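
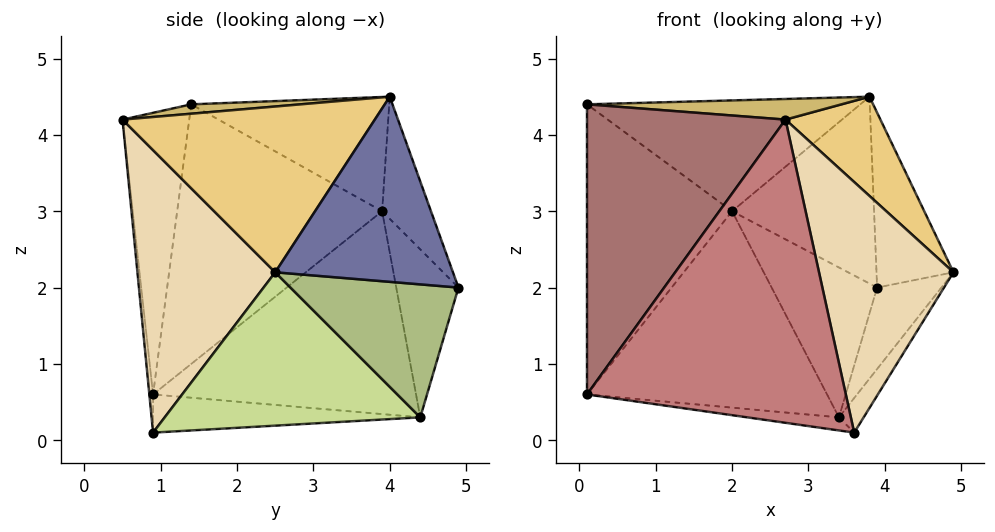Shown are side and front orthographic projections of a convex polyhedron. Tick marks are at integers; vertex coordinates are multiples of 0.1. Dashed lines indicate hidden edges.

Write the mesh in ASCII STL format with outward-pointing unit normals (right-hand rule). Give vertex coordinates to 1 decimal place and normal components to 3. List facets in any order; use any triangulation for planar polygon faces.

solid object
 facet normal 0.903 0.391 0.177
  outer loop
   vertex 3.8 4.0 4.5
   vertex 4.9 2.5 2.2
   vertex 3.9 4.9 2.0
  endloop
 endfacet
 facet normal -0.814 0.576 -0.076
  outer loop
   vertex 2.0 3.9 3.0
   vertex 0.1 0.9 0.6
   vertex 0.1 1.4 4.4
  endloop
 endfacet
 facet normal -0.492 0.679 0.545
  outer loop
   vertex 2.0 3.9 3.0
   vertex 0.1 1.4 4.4
   vertex 3.8 4.0 4.5
  endloop
 endfacet
 facet normal -0.309 0.899 0.311
  outer loop
   vertex 2.0 3.9 3.0
   vertex 3.8 4.0 4.5
   vertex 3.9 4.9 2.0
  endloop
 endfacet
 facet normal -0.141 0.048 -0.989
  outer loop
   vertex 3.4 4.4 0.3
   vertex 3.6 0.9 0.1
   vertex 0.1 0.9 0.6
  endloop
 endfacet
 facet normal 0.873 0.334 -0.355
  outer loop
   vertex 3.4 4.4 0.3
   vertex 3.9 4.9 2.0
   vertex 4.9 2.5 2.2
  endloop
 endfacet
 facet normal 0.819 0.079 -0.568
  outer loop
   vertex 3.4 4.4 0.3
   vertex 4.9 2.5 2.2
   vertex 3.6 0.9 0.1
  endloop
 endfacet
 facet normal -0.505 0.857 -0.103
  outer loop
   vertex 3.4 4.4 0.3
   vertex 2.0 3.9 3.0
   vertex 3.9 4.9 2.0
  endloop
 endfacet
 facet normal -0.715 0.653 -0.250
  outer loop
   vertex 3.4 4.4 0.3
   vertex 0.1 0.9 0.6
   vertex 2.0 3.9 3.0
  endloop
 endfacet
 facet normal 0.042 -0.099 0.994
  outer loop
   vertex 2.7 0.5 4.2
   vertex 3.8 4.0 4.5
   vertex 0.1 1.4 4.4
  endloop
 endfacet
 facet normal 0.775 -0.292 0.561
  outer loop
   vertex 2.7 0.5 4.2
   vertex 4.9 2.5 2.2
   vertex 3.8 4.0 4.5
  endloop
 endfacet
 facet normal 0.713 -0.696 0.089
  outer loop
   vertex 2.7 0.5 4.2
   vertex 3.6 0.9 0.1
   vertex 4.9 2.5 2.2
  endloop
 endfacet
 facet normal -0.316 -0.941 0.124
  outer loop
   vertex 2.7 0.5 4.2
   vertex 0.1 1.4 4.4
   vertex 0.1 0.9 0.6
  endloop
 endfacet
 facet normal -0.014 -0.995 -0.100
  outer loop
   vertex 2.7 0.5 4.2
   vertex 0.1 0.9 0.6
   vertex 3.6 0.9 0.1
  endloop
 endfacet
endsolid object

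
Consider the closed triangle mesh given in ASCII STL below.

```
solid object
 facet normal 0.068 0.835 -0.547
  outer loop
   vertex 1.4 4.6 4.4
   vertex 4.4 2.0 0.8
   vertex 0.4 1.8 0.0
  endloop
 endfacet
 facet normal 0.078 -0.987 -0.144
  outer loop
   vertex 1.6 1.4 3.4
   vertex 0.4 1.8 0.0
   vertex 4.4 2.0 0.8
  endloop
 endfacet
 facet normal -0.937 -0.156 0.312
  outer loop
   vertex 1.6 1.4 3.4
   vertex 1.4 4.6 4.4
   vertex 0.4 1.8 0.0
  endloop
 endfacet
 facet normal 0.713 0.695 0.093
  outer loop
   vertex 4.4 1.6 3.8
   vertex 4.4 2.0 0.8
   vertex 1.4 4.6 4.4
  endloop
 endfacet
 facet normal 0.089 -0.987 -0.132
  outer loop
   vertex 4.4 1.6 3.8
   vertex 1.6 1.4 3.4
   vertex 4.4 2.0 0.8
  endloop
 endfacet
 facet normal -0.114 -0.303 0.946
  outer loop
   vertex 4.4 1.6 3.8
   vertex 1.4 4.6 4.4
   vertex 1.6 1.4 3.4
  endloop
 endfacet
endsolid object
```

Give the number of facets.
6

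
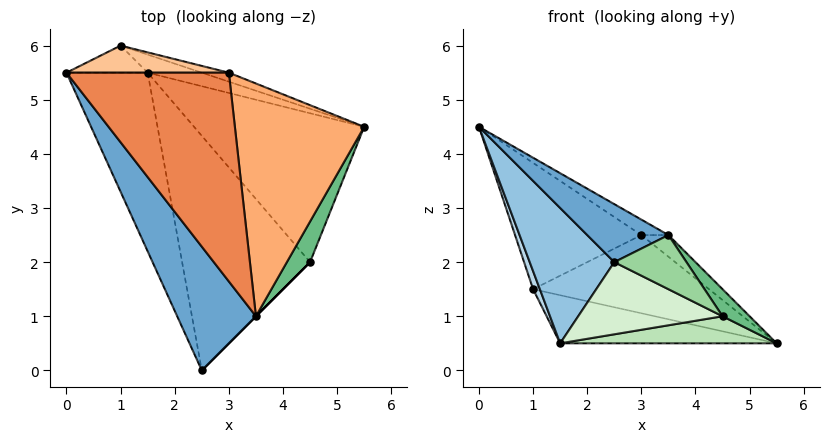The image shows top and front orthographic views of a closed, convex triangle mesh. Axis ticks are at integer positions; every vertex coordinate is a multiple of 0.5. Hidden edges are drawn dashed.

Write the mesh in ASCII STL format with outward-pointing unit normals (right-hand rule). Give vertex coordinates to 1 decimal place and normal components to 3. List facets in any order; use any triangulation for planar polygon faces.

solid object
 facet normal -0.028 -0.424 0.905
  outer loop
   vertex 3.5 1.0 2.5
   vertex 0.0 5.5 4.5
   vertex 2.5 0.0 2.0
  endloop
 endfacet
 facet normal -0.905 -0.257 -0.339
  outer loop
   vertex 1.5 5.5 0.5
   vertex 2.5 0.0 2.0
   vertex 0.0 5.5 4.5
  endloop
 endfacet
 facet normal -0.912 -0.228 -0.342
  outer loop
   vertex 1.5 5.5 0.5
   vertex 0.0 5.5 4.5
   vertex 1.0 6.0 1.5
  endloop
 endfacet
 facet normal 0.228 0.912 -0.342
  outer loop
   vertex 1.5 5.5 0.5
   vertex 1.0 6.0 1.5
   vertex 5.5 4.5 0.5
  endloop
 endfacet
 facet normal 0.554 0.062 0.830
  outer loop
   vertex 3.0 5.5 2.5
   vertex 0.0 5.5 4.5
   vertex 3.5 1.0 2.5
  endloop
 endfacet
 facet normal 0.640 0.071 0.765
  outer loop
   vertex 3.0 5.5 2.5
   vertex 3.5 1.0 2.5
   vertex 5.5 4.5 0.5
  endloop
 endfacet
 facet normal 0.138 0.968 0.208
  outer loop
   vertex 3.0 5.5 2.5
   vertex 1.0 6.0 1.5
   vertex 0.0 5.5 4.5
  endloop
 endfacet
 facet normal 0.292 0.950 -0.110
  outer loop
   vertex 3.0 5.5 2.5
   vertex 5.5 4.5 0.5
   vertex 1.0 6.0 1.5
  endloop
 endfacet
 facet normal 0.874 -0.269 0.404
  outer loop
   vertex 4.5 2.0 1.0
   vertex 5.5 4.5 0.5
   vertex 3.5 1.0 2.5
  endloop
 endfacet
 facet normal 0.707 -0.707 0.000
  outer loop
   vertex 4.5 2.0 1.0
   vertex 3.5 1.0 2.5
   vertex 2.5 0.0 2.0
  endloop
 endfacet
 facet normal -0.045 -0.179 -0.983
  outer loop
   vertex 4.5 2.0 1.0
   vertex 1.5 5.5 0.5
   vertex 5.5 4.5 0.5
  endloop
 endfacet
 facet normal -0.181 -0.289 -0.940
  outer loop
   vertex 4.5 2.0 1.0
   vertex 2.5 0.0 2.0
   vertex 1.5 5.5 0.5
  endloop
 endfacet
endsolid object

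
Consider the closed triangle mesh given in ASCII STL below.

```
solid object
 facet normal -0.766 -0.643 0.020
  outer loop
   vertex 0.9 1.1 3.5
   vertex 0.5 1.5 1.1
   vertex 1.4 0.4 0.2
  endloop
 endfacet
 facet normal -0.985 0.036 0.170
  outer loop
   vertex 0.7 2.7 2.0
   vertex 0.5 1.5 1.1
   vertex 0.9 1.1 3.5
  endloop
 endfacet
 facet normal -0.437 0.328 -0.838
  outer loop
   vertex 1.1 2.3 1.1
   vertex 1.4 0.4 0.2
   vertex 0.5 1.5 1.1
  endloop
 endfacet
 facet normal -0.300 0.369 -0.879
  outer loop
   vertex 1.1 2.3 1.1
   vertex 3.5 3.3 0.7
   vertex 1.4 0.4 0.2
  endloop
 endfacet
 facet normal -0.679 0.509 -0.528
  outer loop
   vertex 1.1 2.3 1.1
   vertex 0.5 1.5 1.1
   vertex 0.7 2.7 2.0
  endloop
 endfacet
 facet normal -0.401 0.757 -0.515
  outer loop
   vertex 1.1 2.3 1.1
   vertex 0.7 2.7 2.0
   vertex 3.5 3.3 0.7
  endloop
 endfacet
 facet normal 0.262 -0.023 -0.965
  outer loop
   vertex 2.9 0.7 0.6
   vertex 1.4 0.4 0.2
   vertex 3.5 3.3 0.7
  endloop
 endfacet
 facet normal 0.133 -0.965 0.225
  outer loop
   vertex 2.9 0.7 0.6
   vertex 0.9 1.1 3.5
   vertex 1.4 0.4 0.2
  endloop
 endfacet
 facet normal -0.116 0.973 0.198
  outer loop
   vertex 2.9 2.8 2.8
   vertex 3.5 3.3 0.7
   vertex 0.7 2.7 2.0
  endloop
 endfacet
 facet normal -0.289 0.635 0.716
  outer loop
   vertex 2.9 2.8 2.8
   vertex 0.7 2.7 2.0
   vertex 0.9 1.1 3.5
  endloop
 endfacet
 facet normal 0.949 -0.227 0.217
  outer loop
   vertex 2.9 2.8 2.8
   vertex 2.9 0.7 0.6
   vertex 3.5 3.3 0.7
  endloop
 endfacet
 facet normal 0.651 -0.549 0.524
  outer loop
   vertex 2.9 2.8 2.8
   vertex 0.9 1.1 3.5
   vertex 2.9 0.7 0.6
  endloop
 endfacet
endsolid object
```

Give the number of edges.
18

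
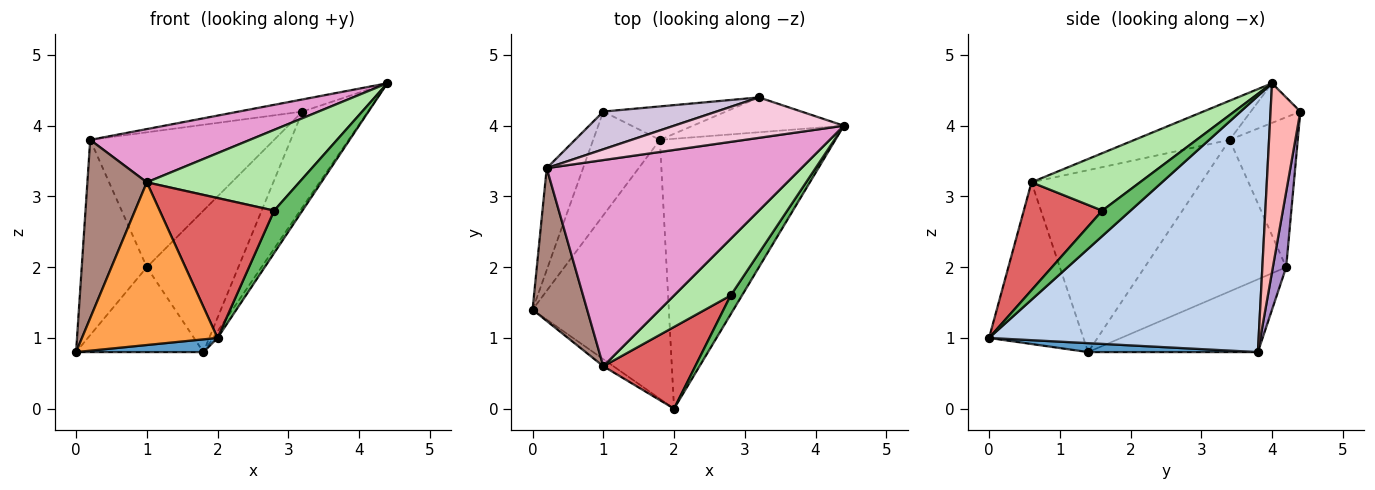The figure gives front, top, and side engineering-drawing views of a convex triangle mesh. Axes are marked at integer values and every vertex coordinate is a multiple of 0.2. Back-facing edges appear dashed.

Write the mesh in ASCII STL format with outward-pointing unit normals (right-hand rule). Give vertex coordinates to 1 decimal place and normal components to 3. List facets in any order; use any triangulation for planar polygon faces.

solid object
 facet normal 0.065 -0.049 -0.997
  outer loop
   vertex 1.8 3.8 0.8
   vertex 2.0 0.0 1.0
   vertex 0.0 1.4 0.8
  endloop
 endfacet
 facet normal 0.825 0.014 -0.565
  outer loop
   vertex 1.8 3.8 0.8
   vertex 4.4 4.0 4.6
   vertex 2.0 0.0 1.0
  endloop
 endfacet
 facet normal -0.571 -0.820 -0.036
  outer loop
   vertex 1.0 0.6 3.2
   vertex 0.0 1.4 0.8
   vertex 2.0 0.0 1.0
  endloop
 endfacet
 facet normal -0.645 0.484 -0.591
  outer loop
   vertex 1.0 4.2 2.0
   vertex 1.8 3.8 0.8
   vertex 0.0 1.4 0.8
  endloop
 endfacet
 facet normal 0.675 -0.675 0.300
  outer loop
   vertex 2.8 1.6 2.8
   vertex 2.0 0.0 1.0
   vertex 4.4 4.0 4.6
  endloop
 endfacet
 facet normal 0.503 -0.708 0.496
  outer loop
   vertex 2.8 1.6 2.8
   vertex 4.4 4.0 4.6
   vertex 1.0 0.6 3.2
  endloop
 endfacet
 facet normal 0.509 -0.743 0.434
  outer loop
   vertex 2.8 1.6 2.8
   vertex 1.0 0.6 3.2
   vertex 2.0 0.0 1.0
  endloop
 endfacet
 facet normal 0.393 0.864 -0.314
  outer loop
   vertex 3.2 4.4 4.2
   vertex 4.4 4.0 4.6
   vertex 1.8 3.8 0.8
  endloop
 endfacet
 facet normal 0.140 0.964 -0.228
  outer loop
   vertex 3.2 4.4 4.2
   vertex 1.8 3.8 0.8
   vertex 1.0 4.2 2.0
  endloop
 endfacet
 facet normal -0.336 0.907 0.254
  outer loop
   vertex 0.2 3.4 3.8
   vertex 3.2 4.4 4.2
   vertex 1.0 4.2 2.0
  endloop
 endfacet
 facet normal -0.908 -0.318 0.272
  outer loop
   vertex 0.2 3.4 3.8
   vertex 0.0 1.4 0.8
   vertex 1.0 0.6 3.2
  endloop
 endfacet
 facet normal -0.888 0.408 -0.213
  outer loop
   vertex 0.2 3.4 3.8
   vertex 1.0 4.2 2.0
   vertex 0.0 1.4 0.8
  endloop
 endfacet
 facet normal -0.147 -0.247 0.958
  outer loop
   vertex 0.2 3.4 3.8
   vertex 1.0 0.6 3.2
   vertex 4.4 4.0 4.6
  endloop
 endfacet
 facet normal -0.218 0.280 0.935
  outer loop
   vertex 0.2 3.4 3.8
   vertex 4.4 4.0 4.6
   vertex 3.2 4.4 4.2
  endloop
 endfacet
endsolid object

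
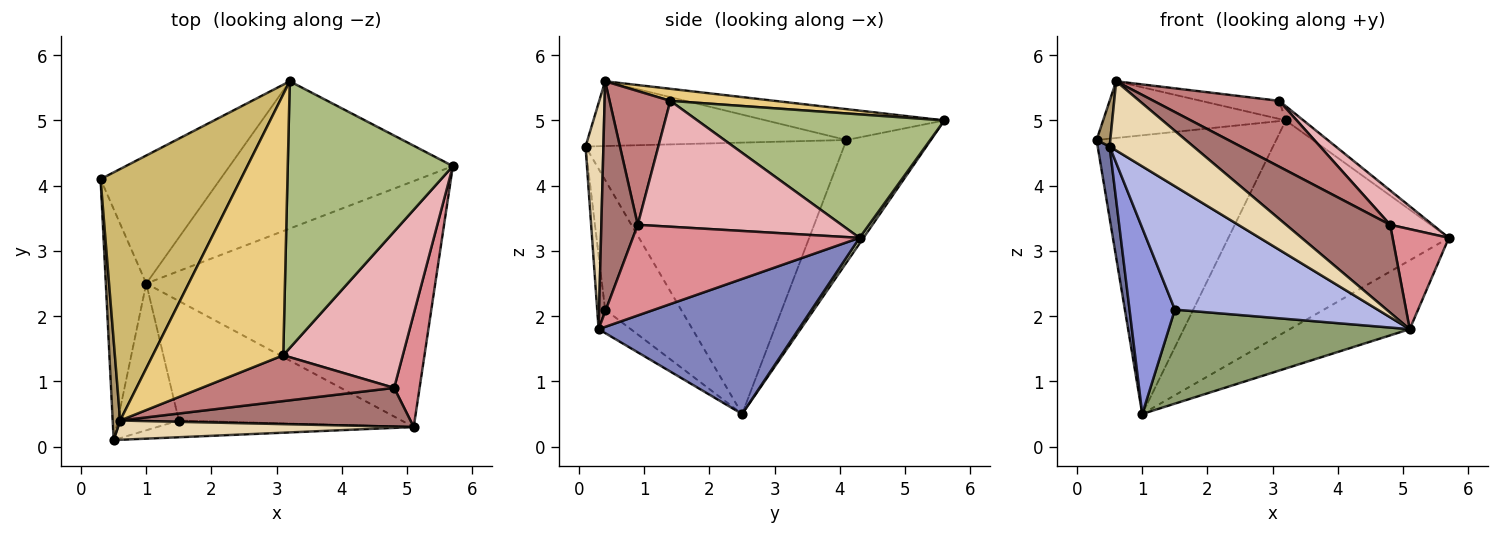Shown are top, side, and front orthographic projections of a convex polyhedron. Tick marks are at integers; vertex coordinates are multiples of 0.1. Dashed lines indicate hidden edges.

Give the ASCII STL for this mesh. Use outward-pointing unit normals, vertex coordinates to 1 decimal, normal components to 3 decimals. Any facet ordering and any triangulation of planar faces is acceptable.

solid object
 facet normal -0.988 -0.046 -0.147
  outer loop
   vertex 1.0 2.5 0.5
   vertex 0.5 0.1 4.6
   vertex 0.3 4.1 4.7
  endloop
 endfacet
 facet normal 0.410 0.246 -0.878
  outer loop
   vertex 5.1 0.3 1.8
   vertex 1.0 2.5 0.5
   vertex 5.7 4.3 3.2
  endloop
 endfacet
 facet normal -0.796 -0.475 -0.375
  outer loop
   vertex 1.5 0.4 2.1
   vertex 0.5 0.1 4.6
   vertex 1.0 2.5 0.5
  endloop
 endfacet
 facet normal -0.039 -0.990 -0.134
  outer loop
   vertex 1.5 0.4 2.1
   vertex 5.1 0.3 1.8
   vertex 0.5 0.1 4.6
  endloop
 endfacet
 facet normal -0.082 -0.616 -0.783
  outer loop
   vertex 1.5 0.4 2.1
   vertex 1.0 2.5 0.5
   vertex 5.1 0.3 1.8
  endloop
 endfacet
 facet normal 0.598 0.043 0.800
  outer loop
   vertex 3.2 5.6 5.0
   vertex 3.1 1.4 5.3
   vertex 5.7 4.3 3.2
  endloop
 endfacet
 facet normal -0.393 0.836 -0.384
  outer loop
   vertex 3.2 5.6 5.0
   vertex 1.0 2.5 0.5
   vertex 0.3 4.1 4.7
  endloop
 endfacet
 facet normal 0.015 0.820 -0.572
  outer loop
   vertex 3.2 5.6 5.0
   vertex 5.7 4.3 3.2
   vertex 1.0 2.5 0.5
  endloop
 endfacet
 facet normal -0.992 -0.052 0.115
  outer loop
   vertex 0.6 0.4 5.6
   vertex 0.3 4.1 4.7
   vertex 0.5 0.1 4.6
  endloop
 endfacet
 facet normal -0.210 0.215 0.954
  outer loop
   vertex 0.6 0.4 5.6
   vertex 3.2 5.6 5.0
   vertex 0.3 4.1 4.7
  endloop
 endfacet
 facet normal 0.092 0.069 0.993
  outer loop
   vertex 0.6 0.4 5.6
   vertex 3.1 1.4 5.3
   vertex 3.2 5.6 5.0
  endloop
 endfacet
 facet normal 0.201 -0.944 0.263
  outer loop
   vertex 0.6 0.4 5.6
   vertex 0.5 0.1 4.6
   vertex 5.1 0.3 1.8
  endloop
 endfacet
 facet normal 0.305 -0.872 0.384
  outer loop
   vertex 4.8 0.9 3.4
   vertex 0.6 0.4 5.6
   vertex 5.1 0.3 1.8
  endloop
 endfacet
 facet normal 0.369 -0.763 0.531
  outer loop
   vertex 4.8 0.9 3.4
   vertex 3.1 1.4 5.3
   vertex 0.6 0.4 5.6
  endloop
 endfacet
 facet normal 0.936 -0.232 0.263
  outer loop
   vertex 4.8 0.9 3.4
   vertex 5.1 0.3 1.8
   vertex 5.7 4.3 3.2
  endloop
 endfacet
 facet normal 0.717 -0.150 0.681
  outer loop
   vertex 4.8 0.9 3.4
   vertex 5.7 4.3 3.2
   vertex 3.1 1.4 5.3
  endloop
 endfacet
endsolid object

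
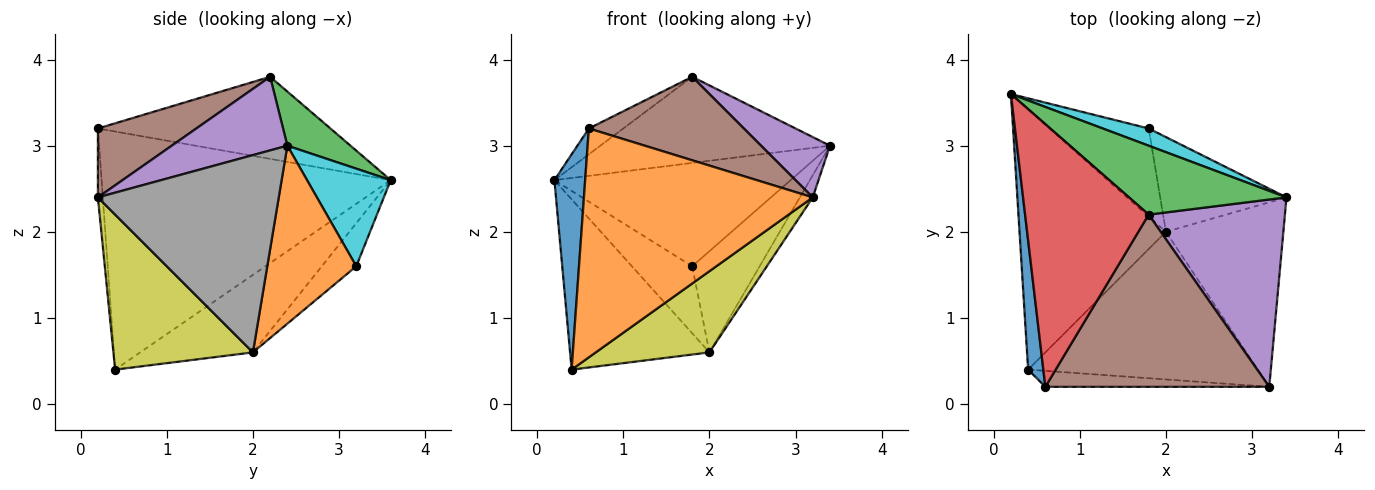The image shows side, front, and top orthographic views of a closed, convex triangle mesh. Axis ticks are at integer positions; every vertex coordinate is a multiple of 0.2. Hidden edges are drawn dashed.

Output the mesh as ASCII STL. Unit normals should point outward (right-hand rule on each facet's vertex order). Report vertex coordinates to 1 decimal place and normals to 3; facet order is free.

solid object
 facet normal -0.992 -0.106 0.063
  outer loop
   vertex 0.4 0.4 0.4
   vertex 0.6 0.2 3.2
   vertex 0.2 3.6 2.6
  endloop
 endfacet
 facet normal -0.021 -0.997 -0.070
  outer loop
   vertex 3.2 0.2 2.4
   vertex 0.6 0.2 3.2
   vertex 0.4 0.4 0.4
  endloop
 endfacet
 facet normal 0.210 0.763 0.611
  outer loop
   vertex 1.8 2.2 3.8
   vertex 3.4 2.4 3.0
   vertex 0.2 3.6 2.6
  endloop
 endfacet
 facet normal -0.551 0.082 0.830
  outer loop
   vertex 1.8 2.2 3.8
   vertex 0.2 3.6 2.6
   vertex 0.6 0.2 3.2
  endloop
 endfacet
 facet normal 0.457 -0.272 0.847
  outer loop
   vertex 1.8 2.2 3.8
   vertex 3.2 0.2 2.4
   vertex 3.4 2.4 3.0
  endloop
 endfacet
 facet normal 0.267 -0.420 0.867
  outer loop
   vertex 1.8 2.2 3.8
   vertex 0.6 0.2 3.2
   vertex 3.2 0.2 2.4
  endloop
 endfacet
 facet normal -0.405 0.501 -0.765
  outer loop
   vertex 2.0 2.0 0.6
   vertex 0.4 0.4 0.4
   vertex 0.2 3.6 2.6
  endloop
 endfacet
 facet normal 0.858 0.061 -0.511
  outer loop
   vertex 2.0 2.0 0.6
   vertex 3.4 2.4 3.0
   vertex 3.2 0.2 2.4
  endloop
 endfacet
 facet normal 0.509 -0.415 -0.754
  outer loop
   vertex 2.0 2.0 0.6
   vertex 3.2 0.2 2.4
   vertex 0.4 0.4 0.4
  endloop
 endfacet
 facet normal 0.330 0.931 0.155
  outer loop
   vertex 1.8 3.2 1.6
   vertex 0.2 3.6 2.6
   vertex 3.4 2.4 3.0
  endloop
 endfacet
 facet normal -0.327 0.572 -0.752
  outer loop
   vertex 1.8 3.2 1.6
   vertex 2.0 2.0 0.6
   vertex 0.2 3.6 2.6
  endloop
 endfacet
 facet normal 0.694 0.526 -0.492
  outer loop
   vertex 1.8 3.2 1.6
   vertex 3.4 2.4 3.0
   vertex 2.0 2.0 0.6
  endloop
 endfacet
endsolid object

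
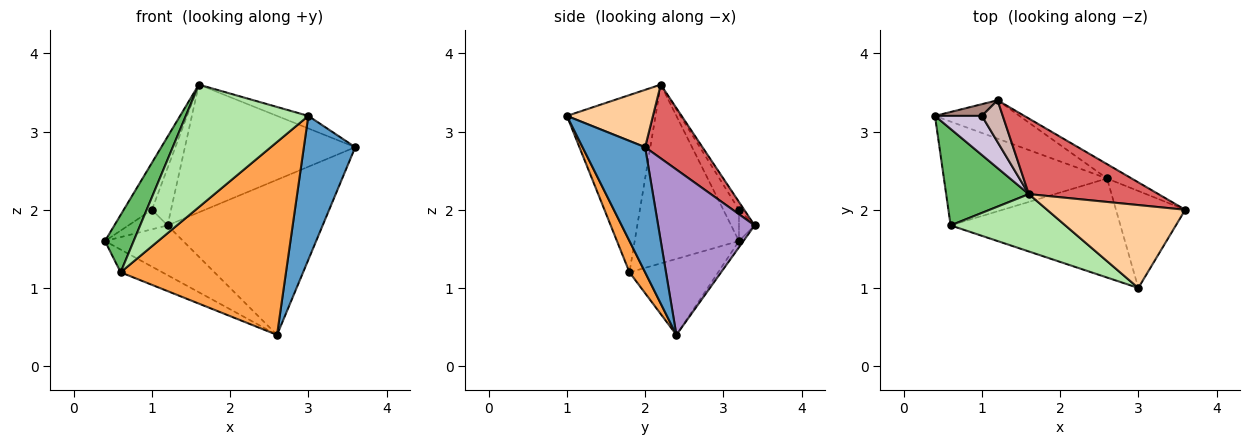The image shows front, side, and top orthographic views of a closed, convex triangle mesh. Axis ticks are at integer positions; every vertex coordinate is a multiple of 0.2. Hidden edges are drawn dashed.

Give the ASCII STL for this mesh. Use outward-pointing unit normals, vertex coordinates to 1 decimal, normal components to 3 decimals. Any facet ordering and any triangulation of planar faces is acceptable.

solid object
 facet normal 0.710 -0.584 -0.393
  outer loop
   vertex 2.6 2.4 0.4
   vertex 3.6 2.0 2.8
   vertex 3.0 1.0 3.2
  endloop
 endfacet
 facet normal -0.414 0.195 -0.889
  outer loop
   vertex 0.6 1.8 1.2
   vertex 0.4 3.2 1.6
   vertex 2.6 2.4 0.4
  endloop
 endfacet
 facet normal 0.084 -0.886 -0.455
  outer loop
   vertex 0.6 1.8 1.2
   vertex 2.6 2.4 0.4
   vertex 3.0 1.0 3.2
  endloop
 endfacet
 facet normal 0.380 0.138 0.915
  outer loop
   vertex 1.6 2.2 3.6
   vertex 3.0 1.0 3.2
   vertex 3.6 2.0 2.8
  endloop
 endfacet
 facet normal -0.881 -0.242 0.407
  outer loop
   vertex 1.6 2.2 3.6
   vertex 0.4 3.2 1.6
   vertex 0.6 1.8 1.2
  endloop
 endfacet
 facet normal -0.548 -0.758 0.355
  outer loop
   vertex 1.6 2.2 3.6
   vertex 0.6 1.8 1.2
   vertex 3.0 1.0 3.2
  endloop
 endfacet
 facet normal 0.278 0.827 0.489
  outer loop
   vertex 1.2 3.4 1.8
   vertex 1.6 2.2 3.6
   vertex 3.6 2.0 2.8
  endloop
 endfacet
 facet normal -0.045 0.791 -0.610
  outer loop
   vertex 1.2 3.4 1.8
   vertex 2.6 2.4 0.4
   vertex 0.4 3.2 1.6
  endloop
 endfacet
 facet normal 0.526 0.847 -0.078
  outer loop
   vertex 1.2 3.4 1.8
   vertex 3.6 2.0 2.8
   vertex 2.6 2.4 0.4
  endloop
 endfacet
 facet normal -0.393 0.707 0.589
  outer loop
   vertex 1.0 3.2 2.0
   vertex 0.4 3.2 1.6
   vertex 1.6 2.2 3.6
  endloop
 endfacet
 facet normal -0.324 0.811 0.487
  outer loop
   vertex 1.0 3.2 2.0
   vertex 1.2 3.4 1.8
   vertex 0.4 3.2 1.6
  endloop
 endfacet
 facet normal -0.215 0.790 0.574
  outer loop
   vertex 1.0 3.2 2.0
   vertex 1.6 2.2 3.6
   vertex 1.2 3.4 1.8
  endloop
 endfacet
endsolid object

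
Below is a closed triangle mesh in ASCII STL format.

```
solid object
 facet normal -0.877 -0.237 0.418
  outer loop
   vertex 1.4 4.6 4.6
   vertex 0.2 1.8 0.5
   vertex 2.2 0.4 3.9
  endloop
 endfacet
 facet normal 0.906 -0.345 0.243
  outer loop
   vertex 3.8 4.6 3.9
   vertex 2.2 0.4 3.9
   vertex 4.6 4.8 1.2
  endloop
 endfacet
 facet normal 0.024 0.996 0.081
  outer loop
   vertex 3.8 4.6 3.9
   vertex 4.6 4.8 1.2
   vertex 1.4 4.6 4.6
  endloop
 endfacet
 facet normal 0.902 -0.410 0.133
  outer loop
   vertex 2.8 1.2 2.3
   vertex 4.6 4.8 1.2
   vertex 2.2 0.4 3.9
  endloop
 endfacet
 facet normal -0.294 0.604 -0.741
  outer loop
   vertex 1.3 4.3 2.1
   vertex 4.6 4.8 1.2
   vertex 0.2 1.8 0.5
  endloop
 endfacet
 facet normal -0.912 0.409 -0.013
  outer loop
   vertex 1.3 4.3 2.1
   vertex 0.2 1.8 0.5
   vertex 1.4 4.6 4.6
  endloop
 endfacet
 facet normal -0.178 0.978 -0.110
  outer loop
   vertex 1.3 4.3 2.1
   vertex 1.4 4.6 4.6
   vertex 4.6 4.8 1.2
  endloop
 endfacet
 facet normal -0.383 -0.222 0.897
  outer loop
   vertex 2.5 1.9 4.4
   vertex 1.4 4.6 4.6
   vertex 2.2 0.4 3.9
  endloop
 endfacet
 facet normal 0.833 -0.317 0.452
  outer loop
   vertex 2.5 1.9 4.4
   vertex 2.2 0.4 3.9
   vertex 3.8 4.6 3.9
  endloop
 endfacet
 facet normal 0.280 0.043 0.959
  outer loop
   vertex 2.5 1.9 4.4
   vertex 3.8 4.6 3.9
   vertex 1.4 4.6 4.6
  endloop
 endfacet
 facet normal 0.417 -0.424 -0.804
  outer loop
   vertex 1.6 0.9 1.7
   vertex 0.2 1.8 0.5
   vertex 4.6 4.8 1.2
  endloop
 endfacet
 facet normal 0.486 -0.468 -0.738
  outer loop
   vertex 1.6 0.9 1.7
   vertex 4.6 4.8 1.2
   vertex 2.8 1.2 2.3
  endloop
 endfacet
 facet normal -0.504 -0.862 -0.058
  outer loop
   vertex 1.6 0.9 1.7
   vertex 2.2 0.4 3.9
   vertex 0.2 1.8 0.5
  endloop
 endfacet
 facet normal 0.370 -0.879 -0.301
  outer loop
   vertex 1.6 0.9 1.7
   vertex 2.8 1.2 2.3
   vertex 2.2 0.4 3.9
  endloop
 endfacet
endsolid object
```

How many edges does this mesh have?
21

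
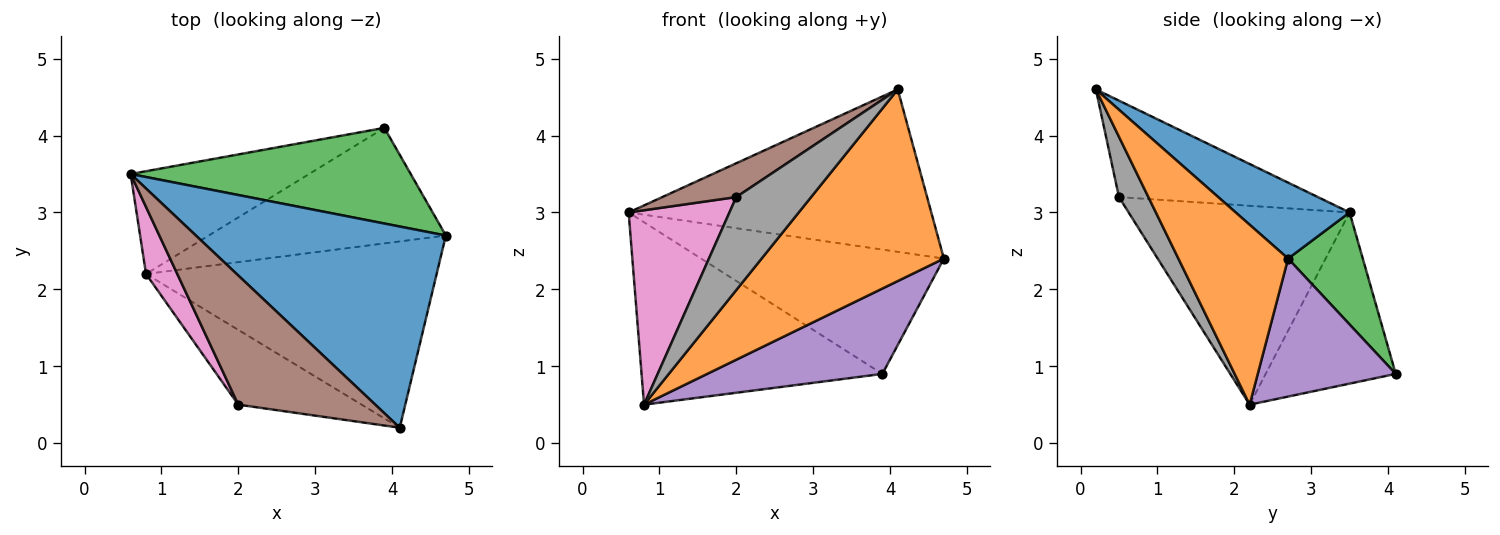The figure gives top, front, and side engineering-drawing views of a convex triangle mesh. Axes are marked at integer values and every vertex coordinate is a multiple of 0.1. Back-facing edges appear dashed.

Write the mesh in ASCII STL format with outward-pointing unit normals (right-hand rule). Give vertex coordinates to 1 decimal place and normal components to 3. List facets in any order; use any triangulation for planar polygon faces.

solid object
 facet normal 0.230 0.611 0.757
  outer loop
   vertex 4.1 0.2 4.6
   vertex 4.7 2.7 2.4
   vertex 0.6 3.5 3.0
  endloop
 endfacet
 facet normal 0.396 -0.658 -0.640
  outer loop
   vertex 0.8 2.2 0.5
   vertex 4.7 2.7 2.4
   vertex 4.1 0.2 4.6
  endloop
 endfacet
 facet normal 0.237 0.770 0.592
  outer loop
   vertex 3.9 4.1 0.9
   vertex 0.6 3.5 3.0
   vertex 4.7 2.7 2.4
  endloop
 endfacet
 facet normal -0.426 0.788 -0.444
  outer loop
   vertex 3.9 4.1 0.9
   vertex 0.8 2.2 0.5
   vertex 0.6 3.5 3.0
  endloop
 endfacet
 facet normal 0.424 -0.538 -0.728
  outer loop
   vertex 3.9 4.1 0.9
   vertex 4.7 2.7 2.4
   vertex 0.8 2.2 0.5
  endloop
 endfacet
 facet normal -0.563 -0.209 0.800
  outer loop
   vertex 2.0 0.5 3.2
   vertex 4.1 0.2 4.6
   vertex 0.6 3.5 3.0
  endloop
 endfacet
 facet normal -0.901 -0.411 0.142
  outer loop
   vertex 2.0 0.5 3.2
   vertex 0.6 3.5 3.0
   vertex 0.8 2.2 0.5
  endloop
 endfacet
 facet normal 0.293 -0.745 -0.599
  outer loop
   vertex 2.0 0.5 3.2
   vertex 0.8 2.2 0.5
   vertex 4.1 0.2 4.6
  endloop
 endfacet
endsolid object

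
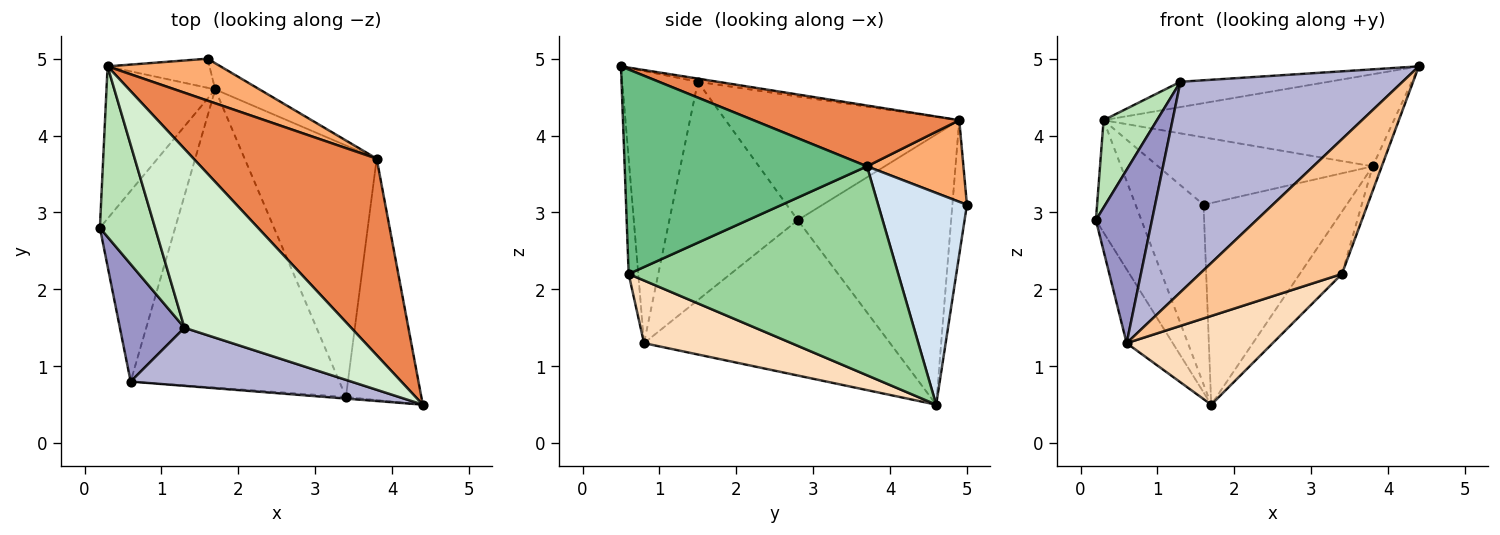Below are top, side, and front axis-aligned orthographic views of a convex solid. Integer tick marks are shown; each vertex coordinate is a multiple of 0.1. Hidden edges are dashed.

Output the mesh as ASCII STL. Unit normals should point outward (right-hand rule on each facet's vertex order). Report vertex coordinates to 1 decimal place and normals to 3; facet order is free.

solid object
 facet normal -0.887 0.166 -0.430
  outer loop
   vertex 0.6 0.8 1.3
   vertex 0.2 2.8 2.9
   vertex 1.7 4.6 0.5
  endloop
 endfacet
 facet normal -0.894 0.265 -0.360
  outer loop
   vertex 0.3 4.9 4.2
   vertex 1.7 4.6 0.5
   vertex 0.2 2.8 2.9
  endloop
 endfacet
 facet normal -0.207 0.966 -0.157
  outer loop
   vertex 0.3 4.9 4.2
   vertex 1.6 5.0 3.1
   vertex 1.7 4.6 0.5
  endloop
 endfacet
 facet normal 0.524 0.845 -0.110
  outer loop
   vertex 3.8 3.7 3.6
   vertex 1.7 4.6 0.5
   vertex 1.6 5.0 3.1
  endloop
 endfacet
 facet normal 0.288 0.406 0.867
  outer loop
   vertex 3.8 3.7 3.6
   vertex 0.3 4.9 4.2
   vertex 4.4 0.5 4.9
  endloop
 endfacet
 facet normal 0.357 0.793 0.494
  outer loop
   vertex 3.8 3.7 3.6
   vertex 1.6 5.0 3.1
   vertex 0.3 4.9 4.2
  endloop
 endfacet
 facet normal -0.067 -0.998 -0.012
  outer loop
   vertex 3.4 0.6 2.2
   vertex 4.4 0.5 4.9
   vertex 0.6 0.8 1.3
  endloop
 endfacet
 facet normal 0.277 -0.274 -0.921
  outer loop
   vertex 3.4 0.6 2.2
   vertex 0.6 0.8 1.3
   vertex 1.7 4.6 0.5
  endloop
 endfacet
 facet normal 0.938 0.035 -0.346
  outer loop
   vertex 3.4 0.6 2.2
   vertex 3.8 3.7 3.6
   vertex 4.4 0.5 4.9
  endloop
 endfacet
 facet normal 0.838 0.131 -0.530
  outer loop
   vertex 3.4 0.6 2.2
   vertex 1.7 4.6 0.5
   vertex 3.8 3.7 3.6
  endloop
 endfacet
 facet normal -0.894 -0.204 0.399
  outer loop
   vertex 1.3 1.5 4.7
   vertex 0.3 4.9 4.2
   vertex 0.2 2.8 2.9
  endloop
 endfacet
 facet normal -0.019 0.140 0.990
  outer loop
   vertex 1.3 1.5 4.7
   vertex 4.4 0.5 4.9
   vertex 0.3 4.9 4.2
  endloop
 endfacet
 facet normal -0.885 -0.386 0.262
  outer loop
   vertex 1.3 1.5 4.7
   vertex 0.2 2.8 2.9
   vertex 0.6 0.8 1.3
  endloop
 endfacet
 facet normal -0.312 -0.916 0.253
  outer loop
   vertex 1.3 1.5 4.7
   vertex 0.6 0.8 1.3
   vertex 4.4 0.5 4.9
  endloop
 endfacet
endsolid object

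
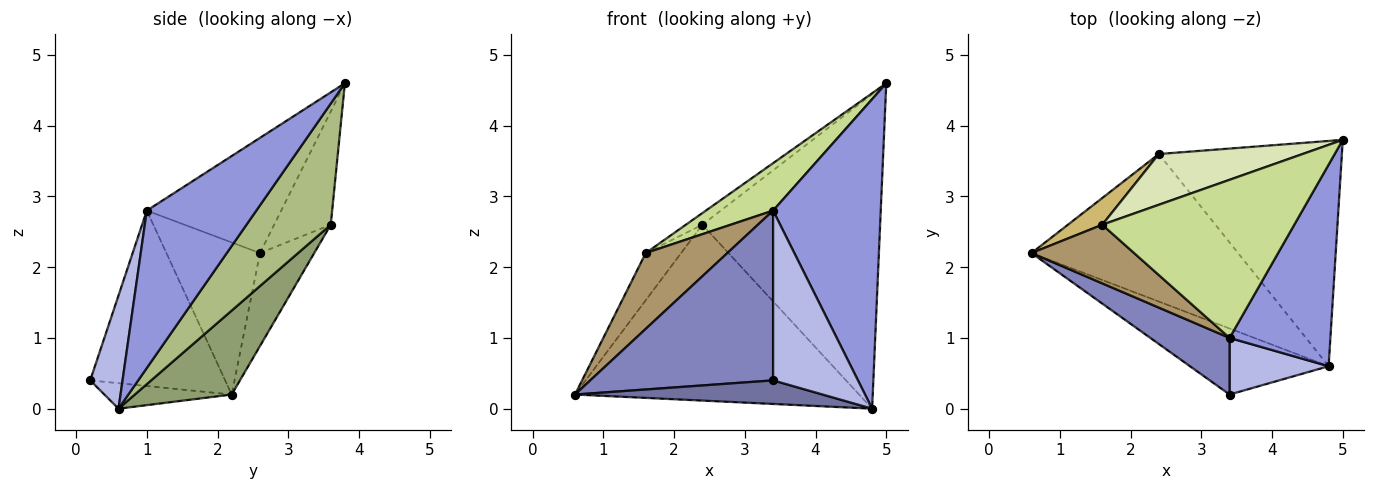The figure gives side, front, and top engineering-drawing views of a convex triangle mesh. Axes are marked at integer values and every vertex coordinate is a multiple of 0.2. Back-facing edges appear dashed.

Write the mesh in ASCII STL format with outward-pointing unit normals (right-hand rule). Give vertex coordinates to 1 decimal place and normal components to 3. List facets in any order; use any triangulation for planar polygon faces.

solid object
 facet normal -0.170 -0.331 -0.928
  outer loop
   vertex 3.4 0.2 0.4
   vertex 0.6 2.2 0.2
   vertex 4.8 0.6 0.0
  endloop
 endfacet
 facet normal -0.574 -0.777 0.259
  outer loop
   vertex 3.4 1.0 2.8
   vertex 0.6 2.2 0.2
   vertex 3.4 0.2 0.4
  endloop
 endfacet
 facet normal 0.649 -0.638 0.415
  outer loop
   vertex 3.4 1.0 2.8
   vertex 4.8 0.6 0.0
   vertex 5.0 3.8 4.6
  endloop
 endfacet
 facet normal 0.340 -0.892 0.297
  outer loop
   vertex 3.4 1.0 2.8
   vertex 3.4 0.2 0.4
   vertex 4.8 0.6 0.0
  endloop
 endfacet
 facet normal 0.253 0.741 -0.622
  outer loop
   vertex 2.4 3.6 2.6
   vertex 4.8 0.6 0.0
   vertex 0.6 2.2 0.2
  endloop
 endfacet
 facet normal 0.360 0.759 -0.543
  outer loop
   vertex 2.4 3.6 2.6
   vertex 5.0 3.8 4.6
   vertex 4.8 0.6 0.0
  endloop
 endfacet
 facet normal -0.498 -0.249 0.830
  outer loop
   vertex 1.6 2.6 2.2
   vertex 3.4 1.0 2.8
   vertex 5.0 3.8 4.6
  endloop
 endfacet
 facet normal -0.609 0.177 0.773
  outer loop
   vertex 1.6 2.6 2.2
   vertex 5.0 3.8 4.6
   vertex 2.4 3.6 2.6
  endloop
 endfacet
 facet normal -0.672 -0.586 0.453
  outer loop
   vertex 1.6 2.6 2.2
   vertex 0.6 2.2 0.2
   vertex 3.4 1.0 2.8
  endloop
 endfacet
 facet normal -0.800 0.522 0.296
  outer loop
   vertex 1.6 2.6 2.2
   vertex 2.4 3.6 2.6
   vertex 0.6 2.2 0.2
  endloop
 endfacet
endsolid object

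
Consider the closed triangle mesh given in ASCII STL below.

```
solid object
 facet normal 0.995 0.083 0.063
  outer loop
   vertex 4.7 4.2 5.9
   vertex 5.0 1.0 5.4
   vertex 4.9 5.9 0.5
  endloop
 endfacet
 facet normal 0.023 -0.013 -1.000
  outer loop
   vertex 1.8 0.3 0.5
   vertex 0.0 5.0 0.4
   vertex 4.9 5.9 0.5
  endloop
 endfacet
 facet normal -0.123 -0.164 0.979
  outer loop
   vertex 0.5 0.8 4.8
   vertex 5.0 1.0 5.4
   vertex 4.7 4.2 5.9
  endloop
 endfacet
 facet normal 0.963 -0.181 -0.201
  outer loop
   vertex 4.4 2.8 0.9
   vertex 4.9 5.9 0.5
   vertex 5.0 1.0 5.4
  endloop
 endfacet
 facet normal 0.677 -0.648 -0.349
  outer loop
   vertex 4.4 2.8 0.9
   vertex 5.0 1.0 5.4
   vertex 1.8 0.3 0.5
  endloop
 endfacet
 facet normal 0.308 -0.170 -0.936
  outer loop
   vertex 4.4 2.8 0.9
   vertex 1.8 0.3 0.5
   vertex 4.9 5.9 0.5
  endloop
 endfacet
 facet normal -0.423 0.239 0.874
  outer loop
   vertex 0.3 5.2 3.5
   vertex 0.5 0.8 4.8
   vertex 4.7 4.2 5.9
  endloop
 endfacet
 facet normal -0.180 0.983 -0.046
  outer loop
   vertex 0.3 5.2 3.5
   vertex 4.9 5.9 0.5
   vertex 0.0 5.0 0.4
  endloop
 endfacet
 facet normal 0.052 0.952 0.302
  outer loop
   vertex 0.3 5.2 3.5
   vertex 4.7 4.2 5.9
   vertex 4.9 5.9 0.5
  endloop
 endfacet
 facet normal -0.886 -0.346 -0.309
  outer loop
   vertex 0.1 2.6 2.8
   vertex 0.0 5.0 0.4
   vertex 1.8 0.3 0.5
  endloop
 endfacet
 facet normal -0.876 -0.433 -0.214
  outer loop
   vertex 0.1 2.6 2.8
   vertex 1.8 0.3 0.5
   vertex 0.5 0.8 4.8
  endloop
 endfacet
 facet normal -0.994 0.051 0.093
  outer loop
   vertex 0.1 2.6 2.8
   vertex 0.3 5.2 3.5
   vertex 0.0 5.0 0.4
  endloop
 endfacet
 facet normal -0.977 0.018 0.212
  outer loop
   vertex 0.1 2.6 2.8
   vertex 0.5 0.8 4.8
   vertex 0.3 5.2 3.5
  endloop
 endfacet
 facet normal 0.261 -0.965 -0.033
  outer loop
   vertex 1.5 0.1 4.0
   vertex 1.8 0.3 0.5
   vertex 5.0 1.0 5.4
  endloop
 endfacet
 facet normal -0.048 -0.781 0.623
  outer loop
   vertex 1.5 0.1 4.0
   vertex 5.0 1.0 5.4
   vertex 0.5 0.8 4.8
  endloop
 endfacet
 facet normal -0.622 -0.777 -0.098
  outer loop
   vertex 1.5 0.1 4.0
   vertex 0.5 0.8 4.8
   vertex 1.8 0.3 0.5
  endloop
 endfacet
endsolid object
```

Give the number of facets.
16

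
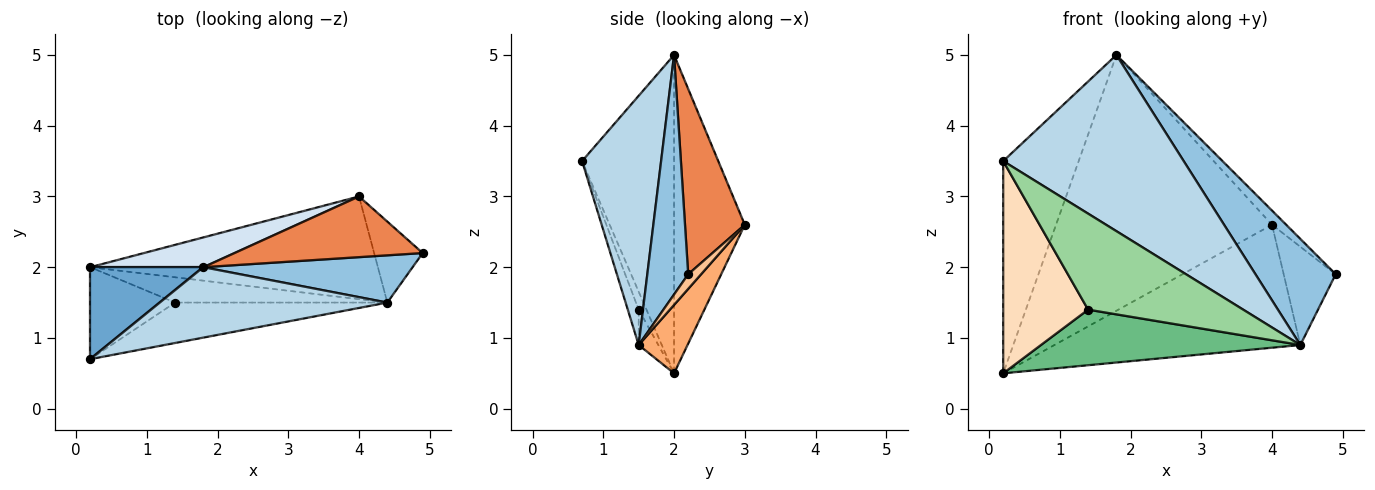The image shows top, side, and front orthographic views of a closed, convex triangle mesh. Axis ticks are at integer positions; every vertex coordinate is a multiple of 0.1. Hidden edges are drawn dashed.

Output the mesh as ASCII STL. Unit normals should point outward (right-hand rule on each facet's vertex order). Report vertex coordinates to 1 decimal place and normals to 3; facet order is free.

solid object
 facet normal -0.745 0.612 0.265
  outer loop
   vertex 1.8 2.0 5.0
   vertex 0.2 2.0 0.5
   vertex 0.2 0.7 3.5
  endloop
 endfacet
 facet normal 0.422 -0.828 0.369
  outer loop
   vertex 4.4 1.5 0.9
   vertex 4.9 2.2 1.9
   vertex 1.8 2.0 5.0
  endloop
 endfacet
 facet normal 0.377 -0.860 0.344
  outer loop
   vertex 4.4 1.5 0.9
   vertex 1.8 2.0 5.0
   vertex 0.2 0.7 3.5
  endloop
 endfacet
 facet normal -0.309 0.945 0.110
  outer loop
   vertex 4.0 3.0 2.6
   vertex 0.2 2.0 0.5
   vertex 1.8 2.0 5.0
  endloop
 endfacet
 facet normal 0.692 0.164 0.703
  outer loop
   vertex 4.0 3.0 2.6
   vertex 1.8 2.0 5.0
   vertex 4.9 2.2 1.9
  endloop
 endfacet
 facet normal 0.151 0.759 -0.634
  outer loop
   vertex 4.0 3.0 2.6
   vertex 4.4 1.5 0.9
   vertex 0.2 2.0 0.5
  endloop
 endfacet
 facet normal 0.188 0.758 -0.625
  outer loop
   vertex 4.0 3.0 2.6
   vertex 4.9 2.2 1.9
   vertex 4.4 1.5 0.9
  endloop
 endfacet
 facet normal -0.084 -0.914 -0.396
  outer loop
   vertex 1.4 1.5 1.4
   vertex 0.2 0.7 3.5
   vertex 0.2 2.0 0.5
  endloop
 endfacet
 facet normal -0.069 -0.908 -0.413
  outer loop
   vertex 1.4 1.5 1.4
   vertex 0.2 2.0 0.5
   vertex 4.4 1.5 0.9
  endloop
 endfacet
 facet normal -0.065 -0.920 -0.387
  outer loop
   vertex 1.4 1.5 1.4
   vertex 4.4 1.5 0.9
   vertex 0.2 0.7 3.5
  endloop
 endfacet
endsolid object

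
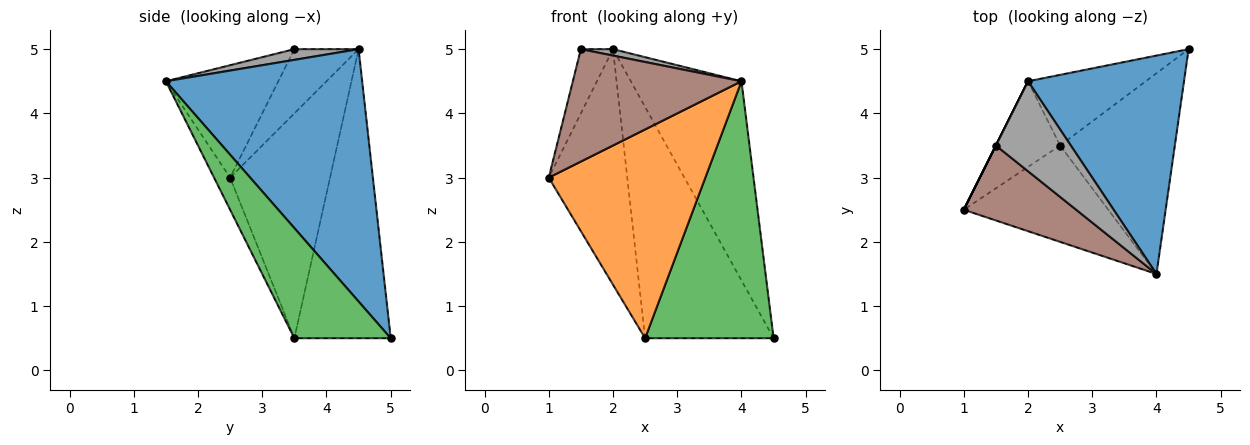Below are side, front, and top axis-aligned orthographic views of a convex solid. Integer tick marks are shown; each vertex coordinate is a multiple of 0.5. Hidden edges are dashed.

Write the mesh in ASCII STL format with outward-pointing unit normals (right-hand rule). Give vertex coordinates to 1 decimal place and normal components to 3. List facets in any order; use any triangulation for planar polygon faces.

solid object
 facet normal 0.767 0.432 0.474
  outer loop
   vertex 2.0 4.5 5.0
   vertex 4.0 1.5 4.5
   vertex 4.5 5.0 0.5
  endloop
 endfacet
 facet normal -0.093 -0.904 -0.417
  outer loop
   vertex 2.5 3.5 0.5
   vertex 4.0 1.5 4.5
   vertex 1.0 2.5 3.0
  endloop
 endfacet
 facet normal 0.509 -0.678 -0.530
  outer loop
   vertex 2.5 3.5 0.5
   vertex 4.5 5.0 0.5
   vertex 4.0 1.5 4.5
  endloop
 endfacet
 facet normal -0.767 0.603 -0.219
  outer loop
   vertex 2.5 3.5 0.5
   vertex 1.0 2.5 3.0
   vertex 2.0 4.5 5.0
  endloop
 endfacet
 facet normal -0.583 0.777 -0.237
  outer loop
   vertex 2.5 3.5 0.5
   vertex 2.0 4.5 5.0
   vertex 4.5 5.0 0.5
  endloop
 endfacet
 facet normal -0.485 -0.728 0.485
  outer loop
   vertex 1.5 3.5 5.0
   vertex 1.0 2.5 3.0
   vertex 4.0 1.5 4.5
  endloop
 endfacet
 facet normal -0.894 0.447 0.000
  outer loop
   vertex 1.5 3.5 5.0
   vertex 2.0 4.5 5.0
   vertex 1.0 2.5 3.0
  endloop
 endfacet
 facet normal 0.141 -0.071 0.987
  outer loop
   vertex 1.5 3.5 5.0
   vertex 4.0 1.5 4.5
   vertex 2.0 4.5 5.0
  endloop
 endfacet
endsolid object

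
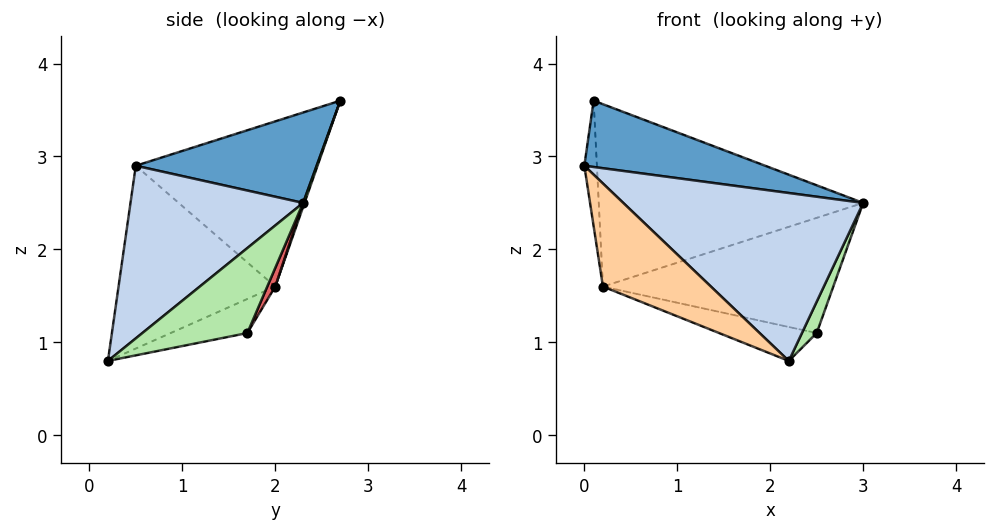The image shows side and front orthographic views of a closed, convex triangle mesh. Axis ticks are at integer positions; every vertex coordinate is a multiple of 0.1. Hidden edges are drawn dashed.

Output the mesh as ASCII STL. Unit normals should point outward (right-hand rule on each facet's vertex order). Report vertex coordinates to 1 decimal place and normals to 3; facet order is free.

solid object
 facet normal 0.302 -0.302 0.905
  outer loop
   vertex 0.1 2.7 3.6
   vertex 0.0 0.5 2.9
   vertex 3.0 2.3 2.5
  endloop
 endfacet
 facet normal 0.472 -0.656 0.588
  outer loop
   vertex 2.2 0.2 0.8
   vertex 3.0 2.3 2.5
   vertex 0.0 0.5 2.9
  endloop
 endfacet
 facet normal -0.995 0.069 -0.074
  outer loop
   vertex 0.2 2.0 1.6
   vertex 0.0 0.5 2.9
   vertex 0.1 2.7 3.6
  endloop
 endfacet
 facet normal -0.649 -0.447 -0.616
  outer loop
   vertex 0.2 2.0 1.6
   vertex 2.2 0.2 0.8
   vertex 0.0 0.5 2.9
  endloop
 endfacet
 facet normal 0.005 0.944 -0.330
  outer loop
   vertex 0.2 2.0 1.6
   vertex 0.1 2.7 3.6
   vertex 3.0 2.3 2.5
  endloop
 endfacet
 facet normal 0.950 -0.134 -0.282
  outer loop
   vertex 2.5 1.7 1.1
   vertex 3.0 2.3 2.5
   vertex 2.2 0.2 0.8
  endloop
 endfacet
 facet normal 0.032 0.915 -0.403
  outer loop
   vertex 2.5 1.7 1.1
   vertex 0.2 2.0 1.6
   vertex 3.0 2.3 2.5
  endloop
 endfacet
 facet normal -0.178 0.227 -0.957
  outer loop
   vertex 2.5 1.7 1.1
   vertex 2.2 0.2 0.8
   vertex 0.2 2.0 1.6
  endloop
 endfacet
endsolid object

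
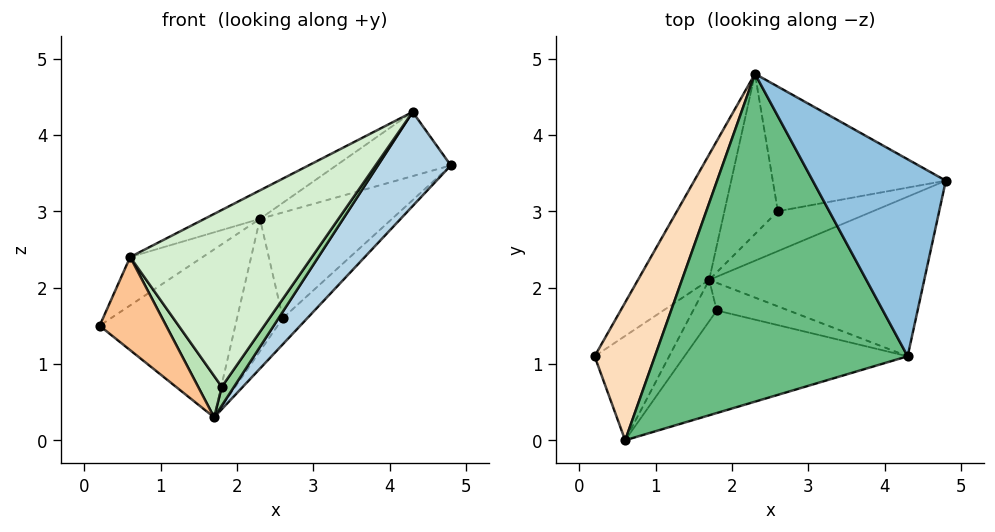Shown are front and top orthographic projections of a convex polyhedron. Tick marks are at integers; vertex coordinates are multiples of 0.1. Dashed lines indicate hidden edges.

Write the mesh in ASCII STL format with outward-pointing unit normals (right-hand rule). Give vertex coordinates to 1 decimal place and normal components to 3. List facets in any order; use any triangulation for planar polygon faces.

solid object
 facet normal -0.712 0.563 -0.420
  outer loop
   vertex 1.7 2.1 0.3
   vertex 0.2 1.1 1.5
   vertex 2.3 4.8 2.9
  endloop
 endfacet
 facet normal -0.092 0.308 0.947
  outer loop
   vertex 4.3 1.1 4.3
   vertex 4.8 3.4 3.6
   vertex 2.3 4.8 2.9
  endloop
 endfacet
 facet normal 0.749 -0.337 -0.571
  outer loop
   vertex 4.3 1.1 4.3
   vertex 1.7 2.1 0.3
   vertex 4.8 3.4 3.6
  endloop
 endfacet
 facet normal 0.499 0.561 -0.661
  outer loop
   vertex 2.6 3.0 1.6
   vertex 2.3 4.8 2.9
   vertex 4.8 3.4 3.6
  endloop
 endfacet
 facet normal 0.552 0.457 -0.698
  outer loop
   vertex 2.6 3.0 1.6
   vertex 4.8 3.4 3.6
   vertex 1.7 2.1 0.3
  endloop
 endfacet
 facet normal 0.431 0.574 -0.696
  outer loop
   vertex 2.6 3.0 1.6
   vertex 1.7 2.1 0.3
   vertex 2.3 4.8 2.9
  endloop
 endfacet
 facet normal -0.151 -0.658 -0.737
  outer loop
   vertex 0.6 0.0 2.4
   vertex 0.2 1.1 1.5
   vertex 1.7 2.1 0.3
  endloop
 endfacet
 facet normal -0.771 0.211 0.600
  outer loop
   vertex 0.6 0.0 2.4
   vertex 2.3 4.8 2.9
   vertex 0.2 1.1 1.5
  endloop
 endfacet
 facet normal -0.473 0.076 0.878
  outer loop
   vertex 0.6 0.0 2.4
   vertex 4.3 1.1 4.3
   vertex 2.3 4.8 2.9
  endloop
 endfacet
 facet normal 0.726 -0.387 -0.569
  outer loop
   vertex 1.8 1.7 0.7
   vertex 1.7 2.1 0.3
   vertex 4.3 1.1 4.3
  endloop
 endfacet
 facet normal 0.000 -0.707 -0.707
  outer loop
   vertex 1.8 1.7 0.7
   vertex 0.6 0.0 2.4
   vertex 1.7 2.1 0.3
  endloop
 endfacet
 facet normal 0.458 -0.769 -0.446
  outer loop
   vertex 1.8 1.7 0.7
   vertex 4.3 1.1 4.3
   vertex 0.6 0.0 2.4
  endloop
 endfacet
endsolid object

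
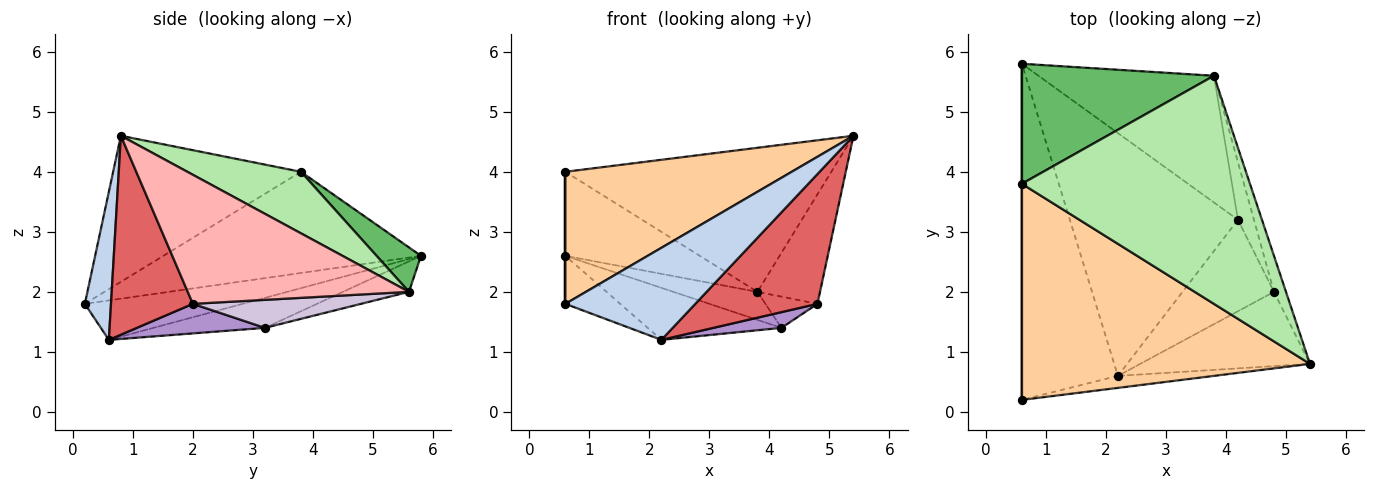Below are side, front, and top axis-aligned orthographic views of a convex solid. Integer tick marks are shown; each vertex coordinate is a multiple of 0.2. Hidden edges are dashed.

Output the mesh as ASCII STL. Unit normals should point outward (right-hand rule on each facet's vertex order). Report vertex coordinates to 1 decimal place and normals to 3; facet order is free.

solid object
 facet normal -0.377 0.131 -0.917
  outer loop
   vertex 2.2 0.6 1.2
   vertex 0.6 0.2 1.8
   vertex 0.6 5.8 2.6
  endloop
 endfacet
 facet normal 0.196 -0.972 -0.127
  outer loop
   vertex 2.2 0.6 1.2
   vertex 5.4 0.8 4.6
   vertex 0.6 0.2 1.8
  endloop
 endfacet
 facet normal -1.000 0.000 0.000
  outer loop
   vertex 0.6 3.8 4.0
   vertex 0.6 5.8 2.6
   vertex 0.6 0.2 1.8
  endloop
 endfacet
 facet normal -0.397 -0.479 0.783
  outer loop
   vertex 0.6 3.8 4.0
   vertex 0.6 0.2 1.8
   vertex 5.4 0.8 4.6
  endloop
 endfacet
 facet normal 0.186 0.563 0.805
  outer loop
   vertex 0.6 3.8 4.0
   vertex 3.8 5.6 2.0
   vertex 0.6 5.8 2.6
  endloop
 endfacet
 facet normal 0.222 0.521 0.824
  outer loop
   vertex 0.6 3.8 4.0
   vertex 5.4 0.8 4.6
   vertex 3.8 5.6 2.0
  endloop
 endfacet
 facet normal 0.503 -0.750 -0.429
  outer loop
   vertex 4.8 2.0 1.8
   vertex 5.4 0.8 4.6
   vertex 2.2 0.6 1.2
  endloop
 endfacet
 facet normal 0.958 0.271 -0.089
  outer loop
   vertex 4.8 2.0 1.8
   vertex 3.8 5.6 2.0
   vertex 5.4 0.8 4.6
  endloop
 endfacet
 facet normal 0.304 -0.161 -0.939
  outer loop
   vertex 4.2 3.2 1.4
   vertex 4.8 2.0 1.8
   vertex 2.2 0.6 1.2
  endloop
 endfacet
 facet normal 0.838 0.260 -0.479
  outer loop
   vertex 4.2 3.2 1.4
   vertex 3.8 5.6 2.0
   vertex 4.8 2.0 1.8
  endloop
 endfacet
 facet normal -0.172 0.206 -0.963
  outer loop
   vertex 4.2 3.2 1.4
   vertex 2.2 0.6 1.2
   vertex 0.6 5.8 2.6
  endloop
 endfacet
 facet normal -0.167 0.213 -0.963
  outer loop
   vertex 4.2 3.2 1.4
   vertex 0.6 5.8 2.6
   vertex 3.8 5.6 2.0
  endloop
 endfacet
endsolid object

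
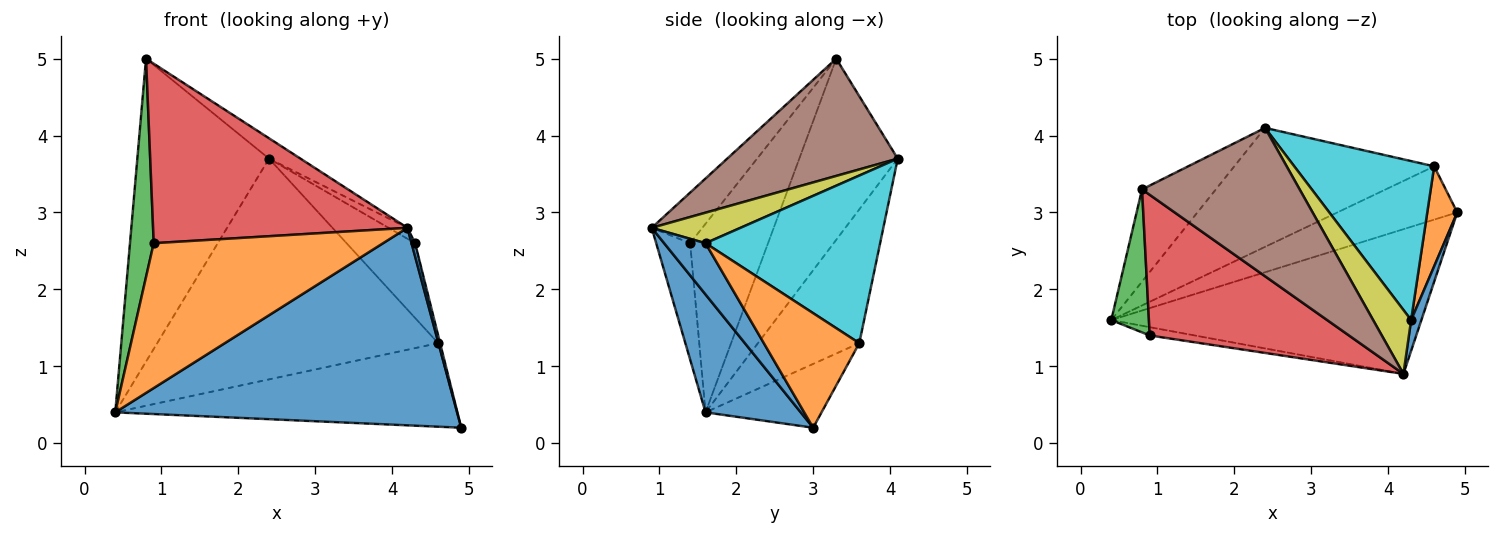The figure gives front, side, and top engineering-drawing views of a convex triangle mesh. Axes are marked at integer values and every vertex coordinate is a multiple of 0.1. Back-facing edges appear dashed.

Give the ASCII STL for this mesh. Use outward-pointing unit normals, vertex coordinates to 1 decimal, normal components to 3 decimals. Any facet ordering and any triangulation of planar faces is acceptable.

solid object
 facet normal 0.219 -0.787 -0.577
  outer loop
   vertex 4.2 0.9 2.8
   vertex 0.4 1.6 0.4
   vertex 4.9 3.0 0.2
  endloop
 endfacet
 facet normal -0.146 -0.988 -0.057
  outer loop
   vertex 0.9 1.4 2.6
   vertex 0.4 1.6 0.4
   vertex 4.2 0.9 2.8
  endloop
 endfacet
 facet normal -0.940 -0.286 0.188
  outer loop
   vertex 0.9 1.4 2.6
   vertex 0.8 3.3 5.0
   vertex 0.4 1.6 0.4
  endloop
 endfacet
 facet normal -0.155 -0.778 0.609
  outer loop
   vertex 0.9 1.4 2.6
   vertex 4.2 0.9 2.8
   vertex 0.8 3.3 5.0
  endloop
 endfacet
 facet normal -0.582 0.778 -0.237
  outer loop
   vertex 2.4 4.1 3.7
   vertex 0.4 1.6 0.4
   vertex 0.8 3.3 5.0
  endloop
 endfacet
 facet normal 0.593 0.109 0.798
  outer loop
   vertex 2.4 4.1 3.7
   vertex 0.8 3.3 5.0
   vertex 4.2 0.9 2.8
  endloop
 endfacet
 facet normal -0.275 0.810 -0.517
  outer loop
   vertex 4.6 3.6 1.3
   vertex 4.9 3.0 0.2
   vertex 0.4 1.6 0.4
  endloop
 endfacet
 facet normal -0.303 0.839 -0.452
  outer loop
   vertex 4.6 3.6 1.3
   vertex 0.4 1.6 0.4
   vertex 2.4 4.1 3.7
  endloop
 endfacet
 facet normal 0.621 0.132 0.773
  outer loop
   vertex 4.3 1.6 2.6
   vertex 2.4 4.1 3.7
   vertex 4.2 0.9 2.8
  endloop
 endfacet
 facet normal 0.735 0.289 0.614
  outer loop
   vertex 4.3 1.6 2.6
   vertex 4.6 3.6 1.3
   vertex 2.4 4.1 3.7
  endloop
 endfacet
 facet normal 0.977 -0.084 0.195
  outer loop
   vertex 4.3 1.6 2.6
   vertex 4.2 0.9 2.8
   vertex 4.9 3.0 0.2
  endloop
 endfacet
 facet normal 0.967 0.019 0.253
  outer loop
   vertex 4.3 1.6 2.6
   vertex 4.9 3.0 0.2
   vertex 4.6 3.6 1.3
  endloop
 endfacet
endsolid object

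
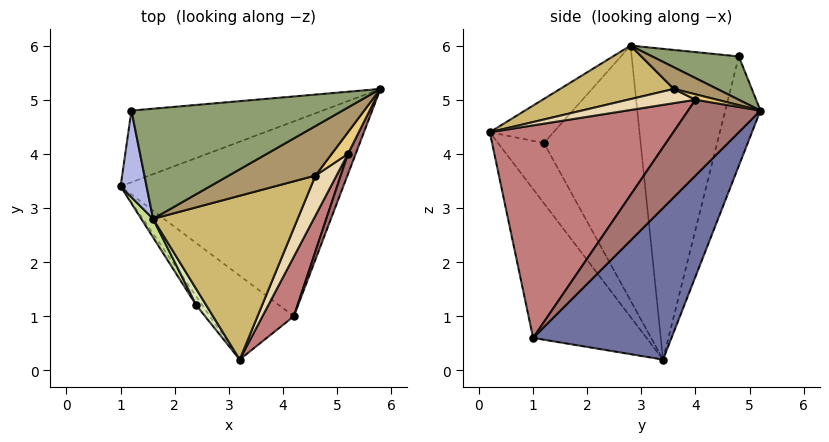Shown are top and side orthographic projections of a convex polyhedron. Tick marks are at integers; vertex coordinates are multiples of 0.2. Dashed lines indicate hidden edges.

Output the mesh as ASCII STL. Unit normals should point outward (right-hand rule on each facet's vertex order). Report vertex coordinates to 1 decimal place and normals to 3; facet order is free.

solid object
 facet normal 0.480 0.522 -0.705
  outer loop
   vertex 4.2 1.0 0.6
   vertex 1.0 3.4 0.2
   vertex 5.8 5.2 4.8
  endloop
 endfacet
 facet normal -0.546 -0.779 -0.308
  outer loop
   vertex 4.2 1.0 0.6
   vertex 3.2 0.2 4.4
   vertex 1.0 3.4 0.2
  endloop
 endfacet
 facet normal -0.135 0.962 -0.236
  outer loop
   vertex 1.2 4.8 5.8
   vertex 5.8 5.2 4.8
   vertex 1.0 3.4 0.2
  endloop
 endfacet
 facet normal -0.979 -0.188 0.082
  outer loop
   vertex 1.2 4.8 5.8
   vertex 1.0 3.4 0.2
   vertex 1.6 2.8 6.0
  endloop
 endfacet
 facet normal 0.199 0.137 0.970
  outer loop
   vertex 1.2 4.8 5.8
   vertex 1.6 2.8 6.0
   vertex 5.8 5.2 4.8
  endloop
 endfacet
 facet normal -0.771 -0.632 -0.078
  outer loop
   vertex 2.4 1.2 4.2
   vertex 1.0 3.4 0.2
   vertex 3.2 0.2 4.4
  endloop
 endfacet
 facet normal -0.875 -0.483 0.041
  outer loop
   vertex 2.4 1.2 4.2
   vertex 1.6 2.8 6.0
   vertex 1.0 3.4 0.2
  endloop
 endfacet
 facet normal -0.785 -0.593 0.178
  outer loop
   vertex 2.4 1.2 4.2
   vertex 3.2 0.2 4.4
   vertex 1.6 2.8 6.0
  endloop
 endfacet
 facet normal 0.242 0.061 0.968
  outer loop
   vertex 4.6 3.6 5.2
   vertex 5.8 5.2 4.8
   vertex 1.6 2.8 6.0
  endloop
 endfacet
 facet normal 0.326 -0.342 0.881
  outer loop
   vertex 4.6 3.6 5.2
   vertex 1.6 2.8 6.0
   vertex 3.2 0.2 4.4
  endloop
 endfacet
 facet normal 0.316 0.000 0.949
  outer loop
   vertex 5.2 4.0 5.0
   vertex 5.8 5.2 4.8
   vertex 4.6 3.6 5.2
  endloop
 endfacet
 facet normal 0.515 -0.392 0.762
  outer loop
   vertex 5.2 4.0 5.0
   vertex 4.6 3.6 5.2
   vertex 3.2 0.2 4.4
  endloop
 endfacet
 facet normal 0.897 -0.433 0.091
  outer loop
   vertex 5.2 4.0 5.0
   vertex 4.2 1.0 0.6
   vertex 5.8 5.2 4.8
  endloop
 endfacet
 facet normal 0.869 -0.478 0.128
  outer loop
   vertex 5.2 4.0 5.0
   vertex 3.2 0.2 4.4
   vertex 4.2 1.0 0.6
  endloop
 endfacet
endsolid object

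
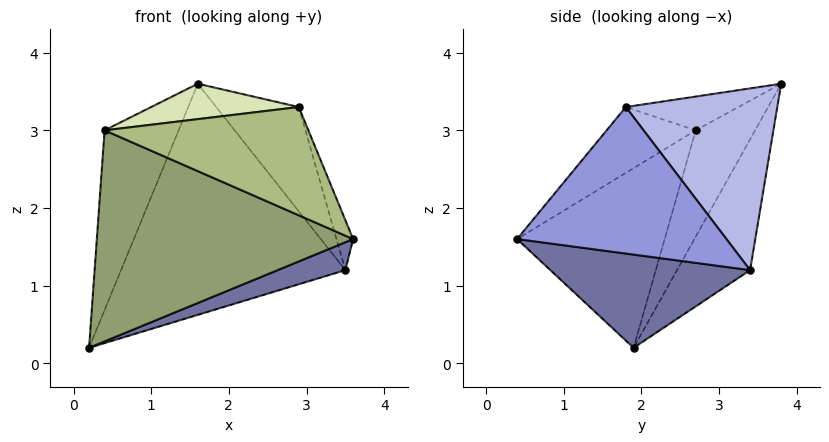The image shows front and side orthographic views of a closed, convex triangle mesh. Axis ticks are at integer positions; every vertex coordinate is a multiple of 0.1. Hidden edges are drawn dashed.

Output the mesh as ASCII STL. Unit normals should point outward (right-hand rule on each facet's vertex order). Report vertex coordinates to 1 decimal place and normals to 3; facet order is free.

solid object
 facet normal 0.335 -0.114 -0.935
  outer loop
   vertex 3.5 3.4 1.2
   vertex 3.6 0.4 1.6
   vertex 0.2 1.9 0.2
  endloop
 endfacet
 facet normal -0.287 0.882 -0.374
  outer loop
   vertex 3.5 3.4 1.2
   vertex 0.2 1.9 0.2
   vertex 1.6 3.8 3.6
  endloop
 endfacet
 facet normal 0.942 0.075 0.326
  outer loop
   vertex 3.5 3.4 1.2
   vertex 2.9 1.8 3.3
   vertex 3.6 0.4 1.6
  endloop
 endfacet
 facet normal 0.748 0.407 0.524
  outer loop
   vertex 3.5 3.4 1.2
   vertex 1.6 3.8 3.6
   vertex 2.9 1.8 3.3
  endloop
 endfacet
 facet normal -0.480 -0.834 0.273
  outer loop
   vertex 0.4 2.7 3.0
   vertex 0.2 1.9 0.2
   vertex 3.6 0.4 1.6
  endloop
 endfacet
 facet normal -0.345 -0.789 0.508
  outer loop
   vertex 0.4 2.7 3.0
   vertex 3.6 0.4 1.6
   vertex 2.9 1.8 3.3
  endloop
 endfacet
 facet normal -0.616 0.768 -0.175
  outer loop
   vertex 0.4 2.7 3.0
   vertex 1.6 3.8 3.6
   vertex 0.2 1.9 0.2
  endloop
 endfacet
 facet normal -0.213 -0.279 0.937
  outer loop
   vertex 0.4 2.7 3.0
   vertex 2.9 1.8 3.3
   vertex 1.6 3.8 3.6
  endloop
 endfacet
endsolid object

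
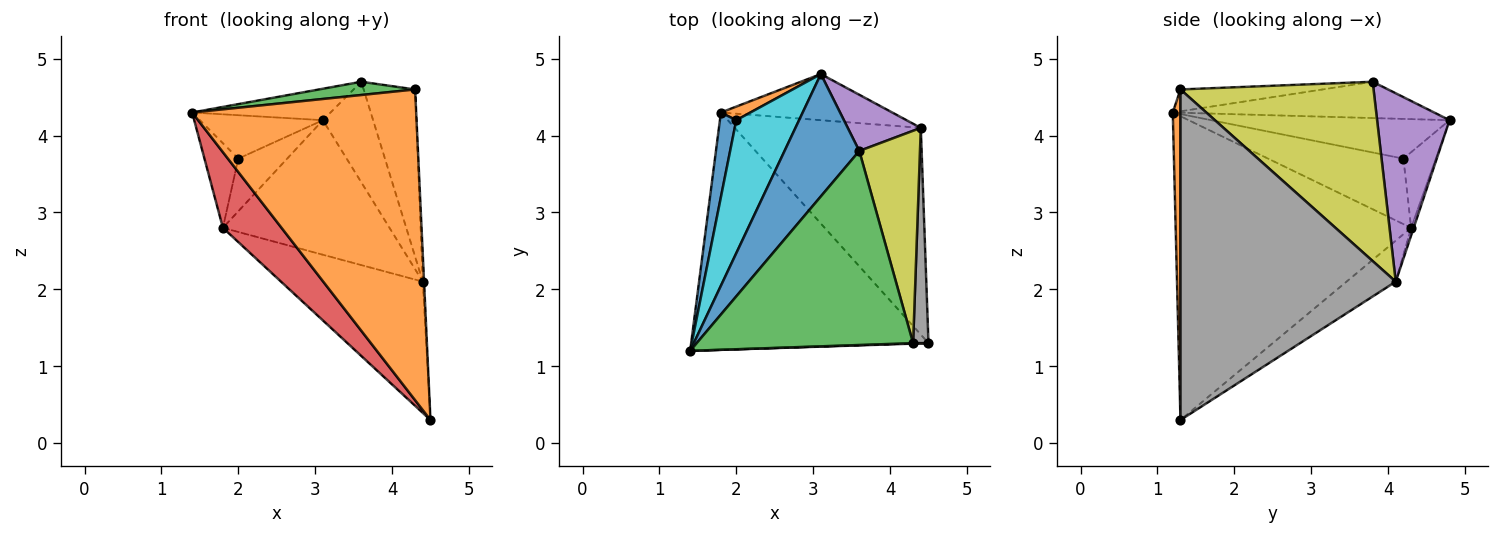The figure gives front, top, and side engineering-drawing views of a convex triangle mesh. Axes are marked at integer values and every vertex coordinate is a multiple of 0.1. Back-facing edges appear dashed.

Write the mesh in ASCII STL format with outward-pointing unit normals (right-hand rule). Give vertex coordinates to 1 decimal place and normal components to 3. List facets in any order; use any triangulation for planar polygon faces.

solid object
 facet normal -0.426 0.225 0.876
  outer loop
   vertex 3.6 3.8 4.7
   vertex 3.1 4.8 4.2
   vertex 1.4 1.2 4.3
  endloop
 endfacet
 facet normal 0.034 -0.999 0.002
  outer loop
   vertex 4.3 1.3 4.6
   vertex 1.4 1.2 4.3
   vertex 4.5 1.3 0.3
  endloop
 endfacet
 facet normal -0.100 -0.068 0.993
  outer loop
   vertex 4.3 1.3 4.6
   vertex 3.6 3.8 4.7
   vertex 1.4 1.2 4.3
  endloop
 endfacet
 facet normal -0.773 -0.193 -0.604
  outer loop
   vertex 1.8 4.3 2.8
   vertex 4.5 1.3 0.3
   vertex 1.4 1.2 4.3
  endloop
 endfacet
 facet normal 0.783 0.543 0.304
  outer loop
   vertex 4.4 4.1 2.1
   vertex 3.1 4.8 4.2
   vertex 3.6 3.8 4.7
  endloop
 endfacet
 facet normal -0.183 0.527 -0.830
  outer loop
   vertex 4.4 4.1 2.1
   vertex 4.5 1.3 0.3
   vertex 1.8 4.3 2.8
  endloop
 endfacet
 facet normal -0.015 0.946 -0.324
  outer loop
   vertex 4.4 4.1 2.1
   vertex 1.8 4.3 2.8
   vertex 3.1 4.8 4.2
  endloop
 endfacet
 facet normal 0.999 0.006 0.046
  outer loop
   vertex 4.4 4.1 2.1
   vertex 4.3 1.3 4.6
   vertex 4.5 1.3 0.3
  endloop
 endfacet
 facet normal 0.918 0.245 0.311
  outer loop
   vertex 4.4 4.1 2.1
   vertex 3.6 3.8 4.7
   vertex 4.3 1.3 4.6
  endloop
 endfacet
 facet normal -0.515 0.266 0.815
  outer loop
   vertex 2.0 4.2 3.7
   vertex 1.4 1.2 4.3
   vertex 3.1 4.8 4.2
  endloop
 endfacet
 facet normal -0.943 0.236 0.236
  outer loop
   vertex 2.0 4.2 3.7
   vertex 1.8 4.3 2.8
   vertex 1.4 1.2 4.3
  endloop
 endfacet
 facet normal -0.540 0.815 0.211
  outer loop
   vertex 2.0 4.2 3.7
   vertex 3.1 4.8 4.2
   vertex 1.8 4.3 2.8
  endloop
 endfacet
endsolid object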